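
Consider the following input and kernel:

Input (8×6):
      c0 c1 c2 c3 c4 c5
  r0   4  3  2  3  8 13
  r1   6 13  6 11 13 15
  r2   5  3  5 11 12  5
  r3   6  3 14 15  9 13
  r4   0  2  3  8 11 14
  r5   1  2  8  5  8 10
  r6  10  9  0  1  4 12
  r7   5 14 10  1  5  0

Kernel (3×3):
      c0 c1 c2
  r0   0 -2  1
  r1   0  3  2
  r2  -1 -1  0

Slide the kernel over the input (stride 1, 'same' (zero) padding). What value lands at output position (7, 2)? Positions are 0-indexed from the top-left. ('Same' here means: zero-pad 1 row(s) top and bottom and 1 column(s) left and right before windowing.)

33

The receptive field on the zero-padded input at this output position is [9 0 1 / 14 10 1 / 0 0 0]. Elementwise product with the kernel and sum: 0·-2 + 1·1 + 10·3 + 1·2 + 0·-1 + 0·-1.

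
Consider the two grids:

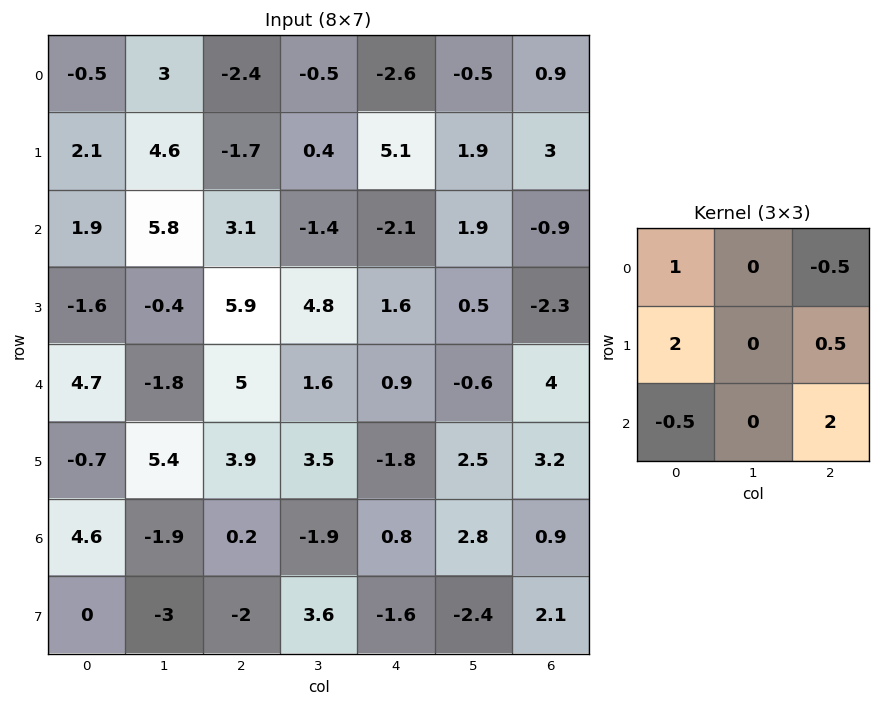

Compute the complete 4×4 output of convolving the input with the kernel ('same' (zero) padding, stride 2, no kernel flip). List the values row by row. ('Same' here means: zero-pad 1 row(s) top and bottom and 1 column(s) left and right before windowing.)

10.7 4.25 2.35 -1.95
-0.2 25.1 -3.8 5.45
10.1 -1.3 10.7 -1.95
-9.65 7.6 -6.75 9.3

Output[0,0]: The receptive field on the zero-padded input at this output position is [0 0 0 / 0 -0.5 3 / 0 2.1 4.6]. Elementwise product with the kernel and sum: 0·1 + 0·-0.5 + 0·2 + 3·0.5 + 0·-0.5 + 4.6·2.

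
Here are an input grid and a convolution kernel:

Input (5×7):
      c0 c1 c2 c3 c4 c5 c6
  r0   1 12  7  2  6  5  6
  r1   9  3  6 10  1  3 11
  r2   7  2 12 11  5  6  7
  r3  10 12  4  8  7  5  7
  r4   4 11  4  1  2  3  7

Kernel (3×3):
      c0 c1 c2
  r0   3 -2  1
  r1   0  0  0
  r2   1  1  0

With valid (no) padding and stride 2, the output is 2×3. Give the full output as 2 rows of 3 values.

-5 46 25
44 24 15

Output[0,0]: The receptive field on the input at this output position is [1 12 7 / 9 3 6 / 7 2 12]. Elementwise product with the kernel and sum: 1·3 + 12·-2 + 7·1 + 7·1 + 2·1.
Output[0,1]: The receptive field on the input at this output position is [7 2 6 / 6 10 1 / 12 11 5]. Elementwise product with the kernel and sum: 7·3 + 2·-2 + 6·1 + 12·1 + 11·1.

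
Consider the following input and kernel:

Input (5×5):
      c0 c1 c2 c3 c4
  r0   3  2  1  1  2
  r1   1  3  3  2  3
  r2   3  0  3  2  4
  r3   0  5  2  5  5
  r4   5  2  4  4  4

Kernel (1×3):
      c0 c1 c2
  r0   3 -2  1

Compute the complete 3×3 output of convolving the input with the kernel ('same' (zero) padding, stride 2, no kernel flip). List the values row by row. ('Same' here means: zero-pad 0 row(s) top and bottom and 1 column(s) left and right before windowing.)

-4 5 -1
-6 -4 -2
-8 2 4

Output[0,0]: The receptive field on the zero-padded input at this output position is [0 3 2]. Elementwise product with the kernel and sum: 0·3 + 3·-2 + 2·1.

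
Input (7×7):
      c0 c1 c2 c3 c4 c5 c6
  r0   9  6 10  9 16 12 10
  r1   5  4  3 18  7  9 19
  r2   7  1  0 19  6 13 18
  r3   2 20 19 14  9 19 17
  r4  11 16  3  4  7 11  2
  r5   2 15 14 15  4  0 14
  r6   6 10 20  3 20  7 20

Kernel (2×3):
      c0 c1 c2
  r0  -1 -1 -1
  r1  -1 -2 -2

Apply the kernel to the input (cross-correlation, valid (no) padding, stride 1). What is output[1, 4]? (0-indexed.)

The receptive field on the input at this output position is [7 9 19 / 6 13 18]. Elementwise product with the kernel and sum: 7·-1 + 9·-1 + 19·-1 + 6·-1 + 13·-2 + 18·-2.

-103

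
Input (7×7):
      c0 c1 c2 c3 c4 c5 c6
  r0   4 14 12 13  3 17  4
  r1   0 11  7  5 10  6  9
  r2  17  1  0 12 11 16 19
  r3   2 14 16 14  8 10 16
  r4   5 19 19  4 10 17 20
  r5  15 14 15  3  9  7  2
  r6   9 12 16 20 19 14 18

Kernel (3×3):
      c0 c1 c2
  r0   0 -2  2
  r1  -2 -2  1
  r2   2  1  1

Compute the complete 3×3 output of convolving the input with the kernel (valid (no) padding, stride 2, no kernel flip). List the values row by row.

Output[0,0]: The receptive field on the input at this output position is [4 14 12 / 0 11 7 / 17 1 0]. Elementwise product with the kernel and sum: 14·-2 + 12·2 + 0·-2 + 11·-2 + 7·1 + 17·2 + 1·1 + 0·1.

16 -11 8
30 -2 43
3 56 46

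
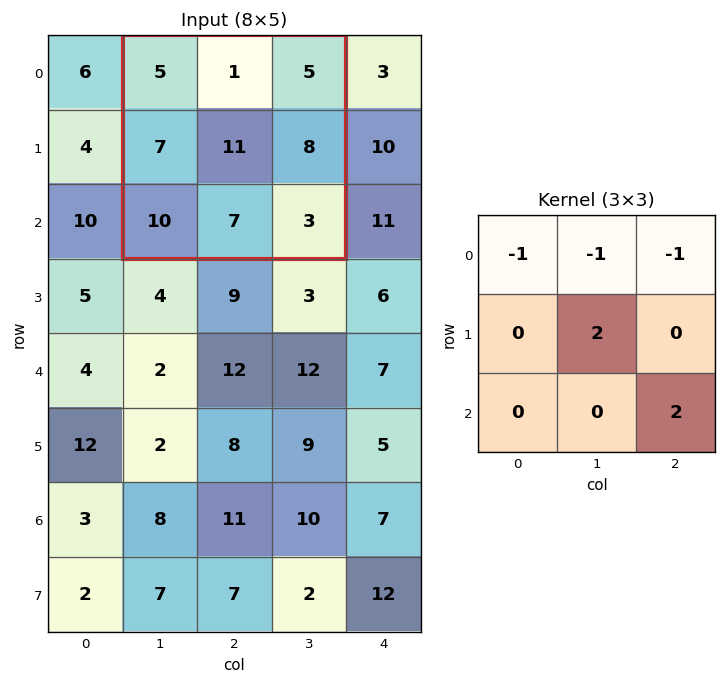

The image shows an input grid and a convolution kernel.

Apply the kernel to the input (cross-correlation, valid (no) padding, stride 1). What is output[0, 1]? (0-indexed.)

The receptive field on the input at this output position is [5 1 5 / 7 11 8 / 10 7 3]. Elementwise product with the kernel and sum: 5·-1 + 1·-1 + 5·-1 + 11·2 + 3·2.

17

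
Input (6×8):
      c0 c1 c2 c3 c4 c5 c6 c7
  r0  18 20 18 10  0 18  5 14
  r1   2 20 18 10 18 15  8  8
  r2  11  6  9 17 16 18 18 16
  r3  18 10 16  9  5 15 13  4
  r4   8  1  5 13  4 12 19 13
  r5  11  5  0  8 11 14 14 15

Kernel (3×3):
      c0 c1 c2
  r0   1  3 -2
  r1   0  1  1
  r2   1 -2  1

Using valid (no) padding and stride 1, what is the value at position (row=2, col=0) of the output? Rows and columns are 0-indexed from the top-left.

48

The receptive field on the input at this output position is [11 6 9 / 18 10 16 / 8 1 5]. Elementwise product with the kernel and sum: 11·1 + 6·3 + 9·-2 + 10·1 + 16·1 + 8·1 + 1·-2 + 5·1.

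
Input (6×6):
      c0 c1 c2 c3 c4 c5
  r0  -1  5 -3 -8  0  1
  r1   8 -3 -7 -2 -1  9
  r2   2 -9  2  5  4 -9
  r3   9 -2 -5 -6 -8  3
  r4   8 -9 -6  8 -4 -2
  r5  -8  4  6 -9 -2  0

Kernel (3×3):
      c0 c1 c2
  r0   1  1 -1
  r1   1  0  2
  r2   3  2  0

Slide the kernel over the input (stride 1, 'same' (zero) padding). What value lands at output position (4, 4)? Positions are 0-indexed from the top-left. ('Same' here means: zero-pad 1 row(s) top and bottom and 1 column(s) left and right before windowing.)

The receptive field on the zero-padded input at this output position is [-6 -8 3 / 8 -4 -2 / -9 -2 0]. Elementwise product with the kernel and sum: -6·1 + -8·1 + 3·-1 + 8·1 + -2·2 + -9·3 + -2·2.

-44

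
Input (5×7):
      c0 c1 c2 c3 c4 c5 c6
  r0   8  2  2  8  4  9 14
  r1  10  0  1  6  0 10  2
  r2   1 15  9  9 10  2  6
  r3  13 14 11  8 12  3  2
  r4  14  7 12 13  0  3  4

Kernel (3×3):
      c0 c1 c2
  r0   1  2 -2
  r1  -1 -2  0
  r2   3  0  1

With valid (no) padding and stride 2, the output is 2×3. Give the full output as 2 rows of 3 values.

Output[0,0]: The receptive field on the input at this output position is [8 2 2 / 10 0 1 / 1 15 9]. Elementwise product with the kernel and sum: 8·1 + 2·2 + 2·-2 + 10·-1 + 0·-2 + 1·3 + 9·1.

10 34 10
26 16 -12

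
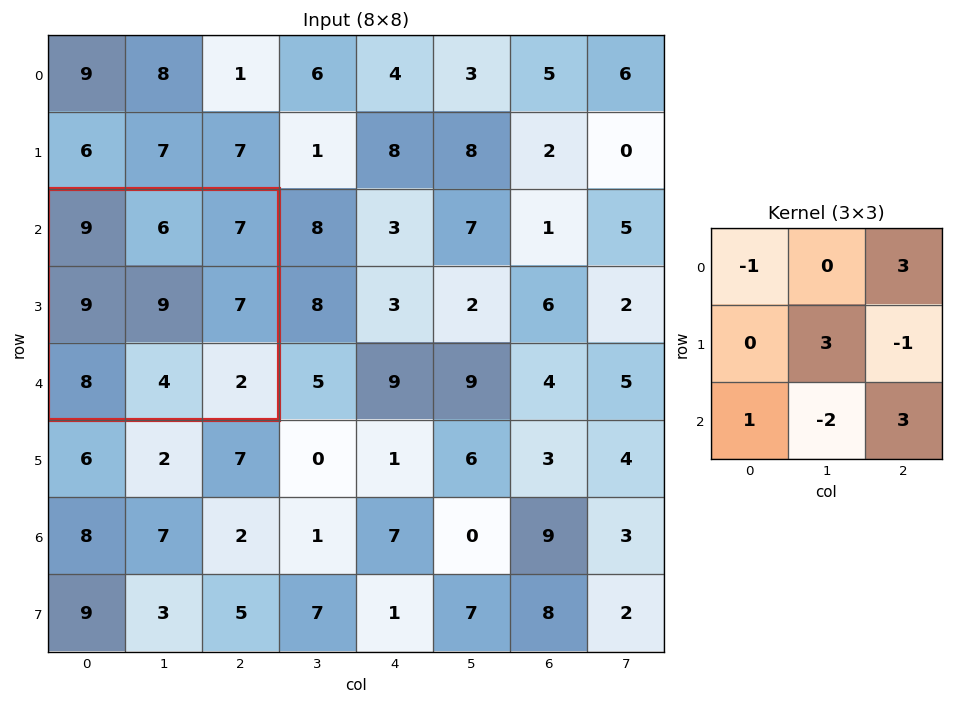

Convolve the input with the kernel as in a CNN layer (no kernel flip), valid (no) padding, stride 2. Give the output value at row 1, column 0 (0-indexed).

The receptive field on the input at this output position is [9 6 7 / 9 9 7 / 8 4 2]. Elementwise product with the kernel and sum: 9·-1 + 7·3 + 9·3 + 7·-1 + 8·1 + 4·-2 + 2·3.

38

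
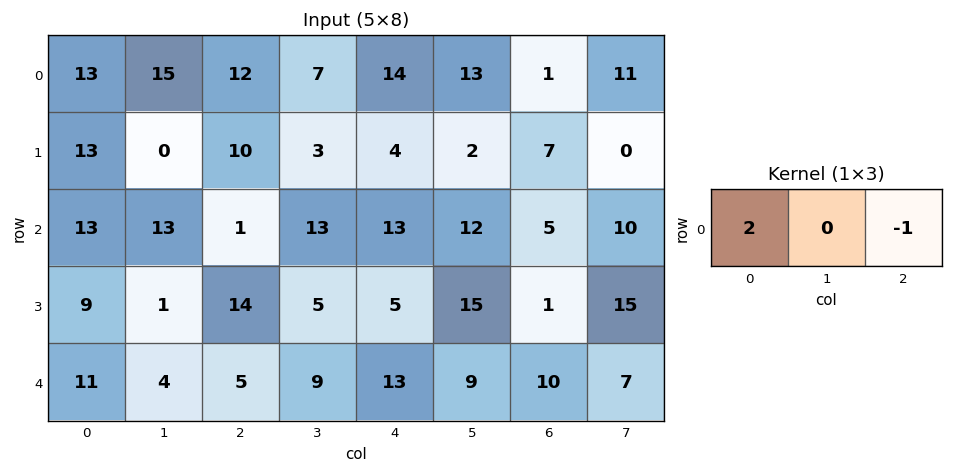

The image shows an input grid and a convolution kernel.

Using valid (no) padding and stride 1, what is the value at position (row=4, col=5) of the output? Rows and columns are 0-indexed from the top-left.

11

The receptive field on the input at this output position is [9 10 7]. Elementwise product with the kernel and sum: 9·2 + 7·-1.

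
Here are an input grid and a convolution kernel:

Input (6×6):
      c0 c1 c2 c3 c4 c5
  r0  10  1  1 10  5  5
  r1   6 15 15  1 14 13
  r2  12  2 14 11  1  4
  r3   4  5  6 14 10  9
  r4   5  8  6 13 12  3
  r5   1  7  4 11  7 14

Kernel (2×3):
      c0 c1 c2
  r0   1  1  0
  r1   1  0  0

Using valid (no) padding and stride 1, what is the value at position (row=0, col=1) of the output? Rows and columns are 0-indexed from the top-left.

The receptive field on the input at this output position is [1 1 10 / 15 15 1]. Elementwise product with the kernel and sum: 1·1 + 1·1 + 15·1.

17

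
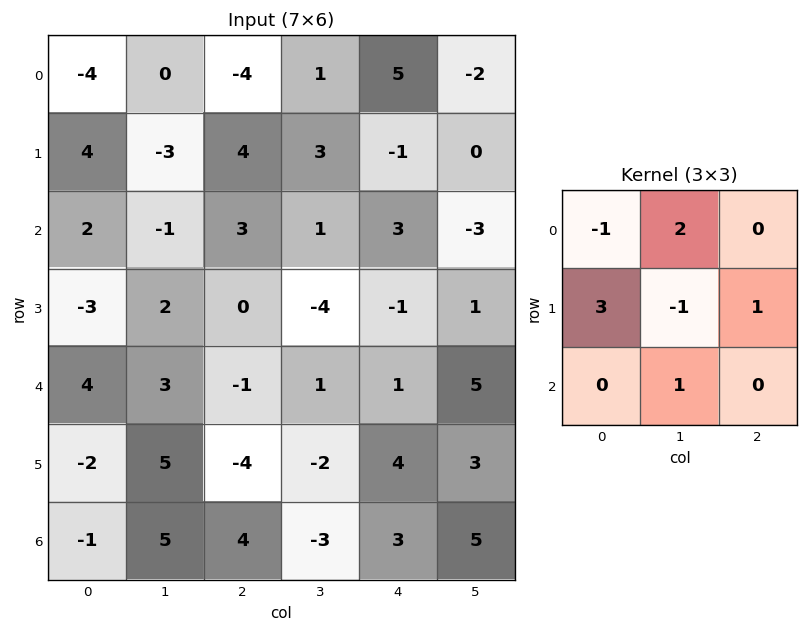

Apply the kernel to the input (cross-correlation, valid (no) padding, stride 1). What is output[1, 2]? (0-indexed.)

The receptive field on the input at this output position is [4 3 -1 / 3 1 3 / 0 -4 -1]. Elementwise product with the kernel and sum: 4·-1 + 3·2 + 3·3 + 1·-1 + 3·1 + -4·1.

9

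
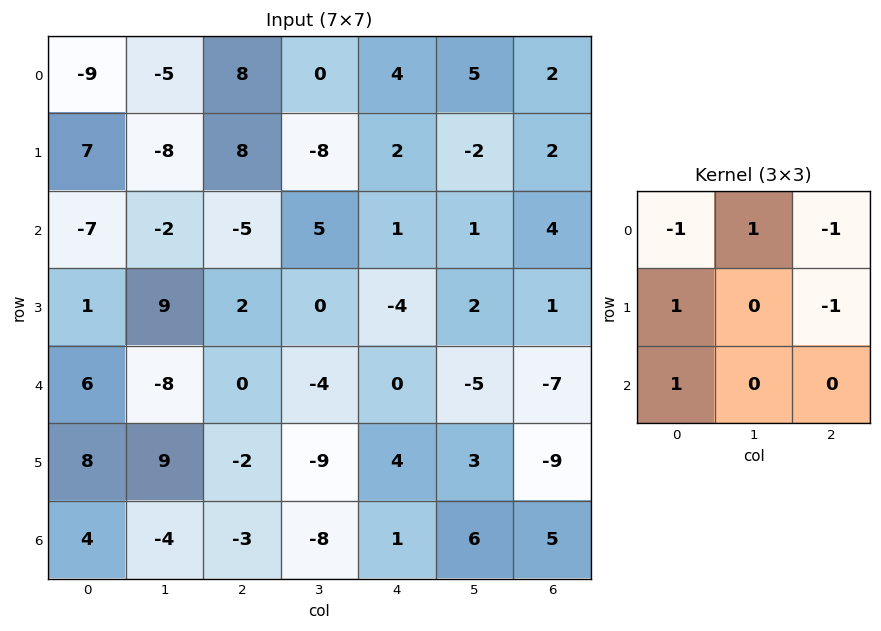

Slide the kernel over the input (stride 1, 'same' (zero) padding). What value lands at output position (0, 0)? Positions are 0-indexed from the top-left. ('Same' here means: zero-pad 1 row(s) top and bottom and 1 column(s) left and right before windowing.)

The receptive field on the zero-padded input at this output position is [0 0 0 / 0 -9 -5 / 0 7 -8]. Elementwise product with the kernel and sum: 0·-1 + 0·1 + 0·-1 + 0·1 + -5·-1 + 0·1.

5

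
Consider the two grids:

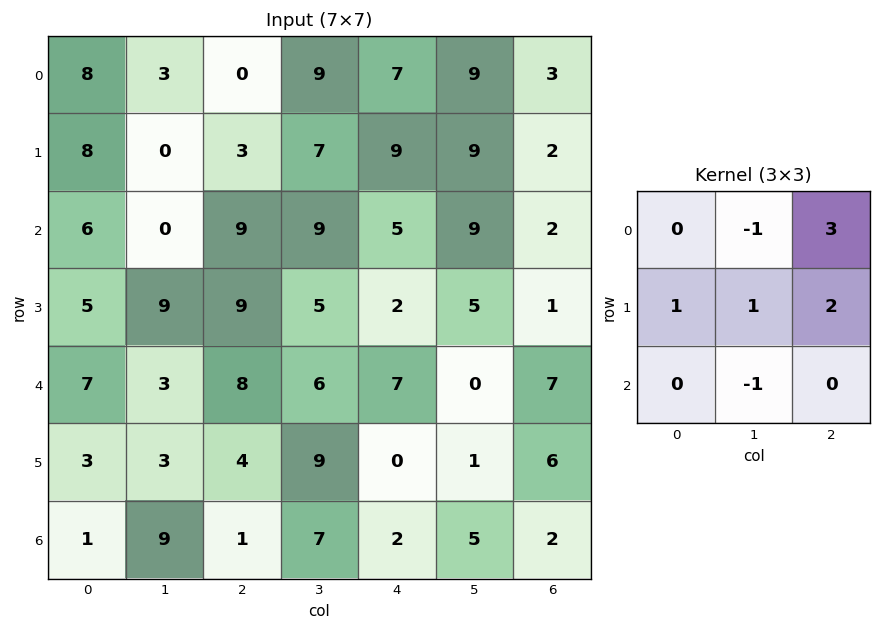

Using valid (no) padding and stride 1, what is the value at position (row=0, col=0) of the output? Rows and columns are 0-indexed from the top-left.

The receptive field on the input at this output position is [8 3 0 / 8 0 3 / 6 0 9]. Elementwise product with the kernel and sum: 3·-1 + 0·3 + 8·1 + 0·1 + 3·2 + 0·-1.

11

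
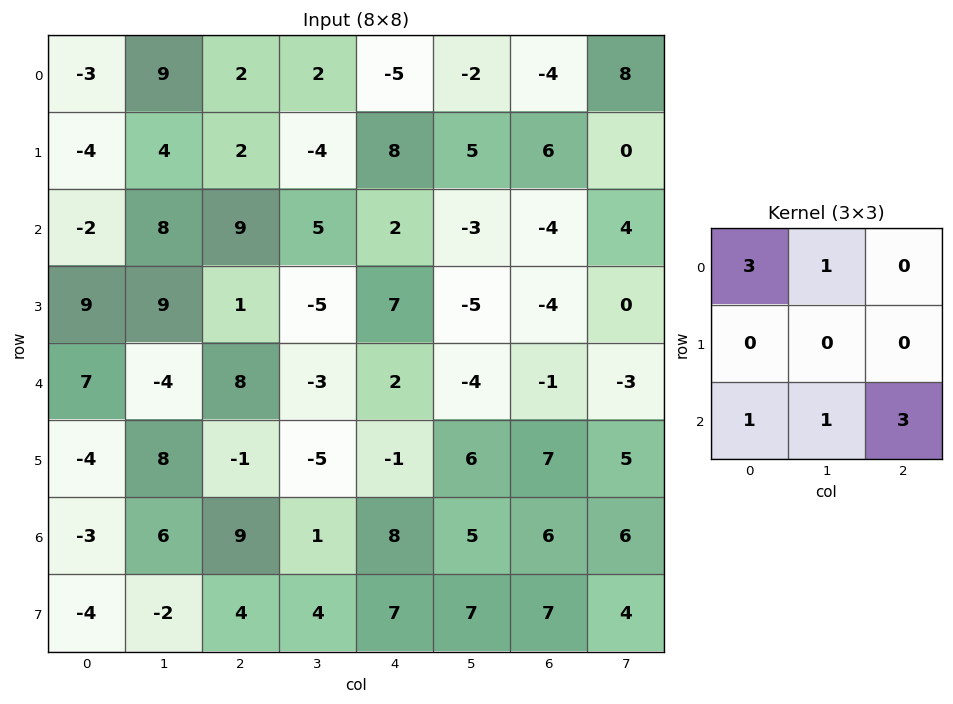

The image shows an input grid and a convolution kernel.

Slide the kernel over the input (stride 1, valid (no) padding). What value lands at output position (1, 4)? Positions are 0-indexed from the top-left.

The receptive field on the input at this output position is [8 5 6 / 2 -3 -4 / 7 -5 -4]. Elementwise product with the kernel and sum: 8·3 + 5·1 + 7·1 + -5·1 + -4·3.

19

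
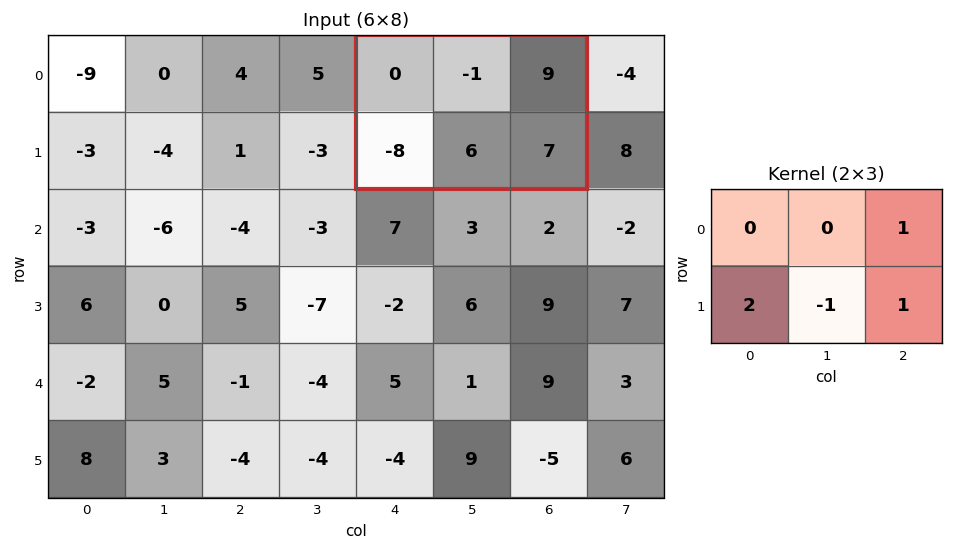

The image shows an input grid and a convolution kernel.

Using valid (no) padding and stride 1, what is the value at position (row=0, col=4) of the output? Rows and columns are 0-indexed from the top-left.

The receptive field on the input at this output position is [0 -1 9 / -8 6 7]. Elementwise product with the kernel and sum: 9·1 + -8·2 + 6·-1 + 7·1.

-6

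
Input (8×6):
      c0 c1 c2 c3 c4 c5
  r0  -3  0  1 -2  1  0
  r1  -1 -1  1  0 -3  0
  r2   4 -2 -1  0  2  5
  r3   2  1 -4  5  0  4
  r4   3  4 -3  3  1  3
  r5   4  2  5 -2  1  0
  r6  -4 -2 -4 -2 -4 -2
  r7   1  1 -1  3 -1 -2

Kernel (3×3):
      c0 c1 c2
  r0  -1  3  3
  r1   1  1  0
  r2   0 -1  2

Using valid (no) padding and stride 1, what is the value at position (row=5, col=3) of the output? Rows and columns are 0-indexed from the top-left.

-4

The receptive field on the input at this output position is [-2 1 0 / -2 -4 -2 / 3 -1 -2]. Elementwise product with the kernel and sum: -2·-1 + 1·3 + 0·3 + -2·1 + -4·1 + -1·-1 + -2·2.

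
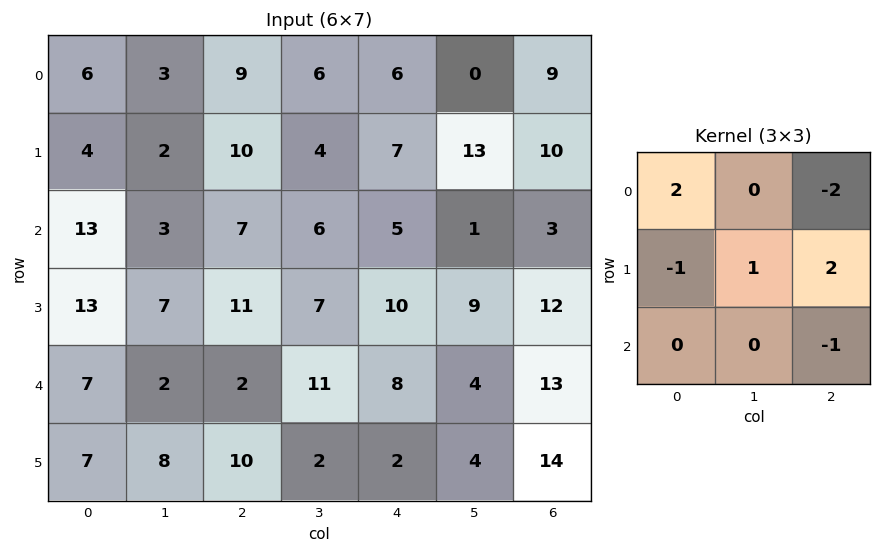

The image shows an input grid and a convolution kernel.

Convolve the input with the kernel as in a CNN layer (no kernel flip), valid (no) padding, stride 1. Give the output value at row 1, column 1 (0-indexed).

The receptive field on the input at this output position is [2 10 4 / 3 7 6 / 7 11 7]. Elementwise product with the kernel and sum: 2·2 + 4·-2 + 3·-1 + 7·1 + 6·2 + 7·-1.

5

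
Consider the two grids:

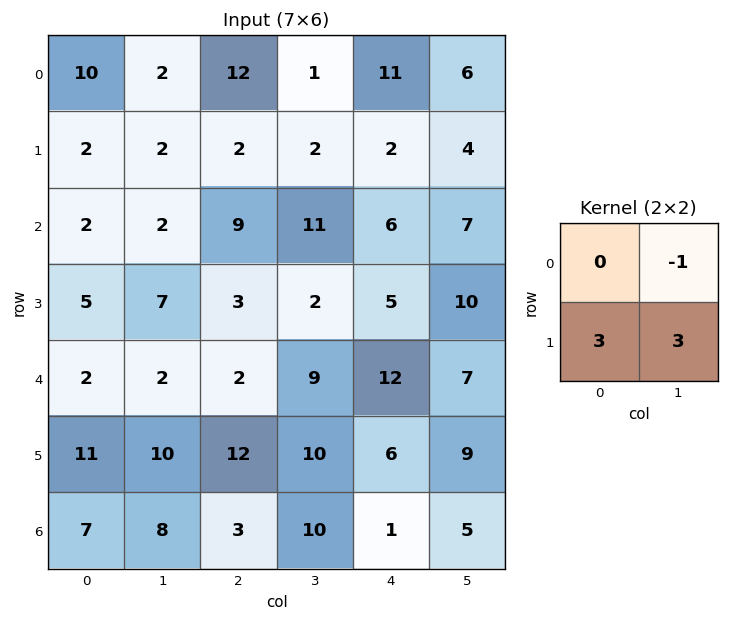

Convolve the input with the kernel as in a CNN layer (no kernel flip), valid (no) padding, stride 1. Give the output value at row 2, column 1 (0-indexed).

The receptive field on the input at this output position is [2 9 / 7 3]. Elementwise product with the kernel and sum: 9·-1 + 7·3 + 3·3.

21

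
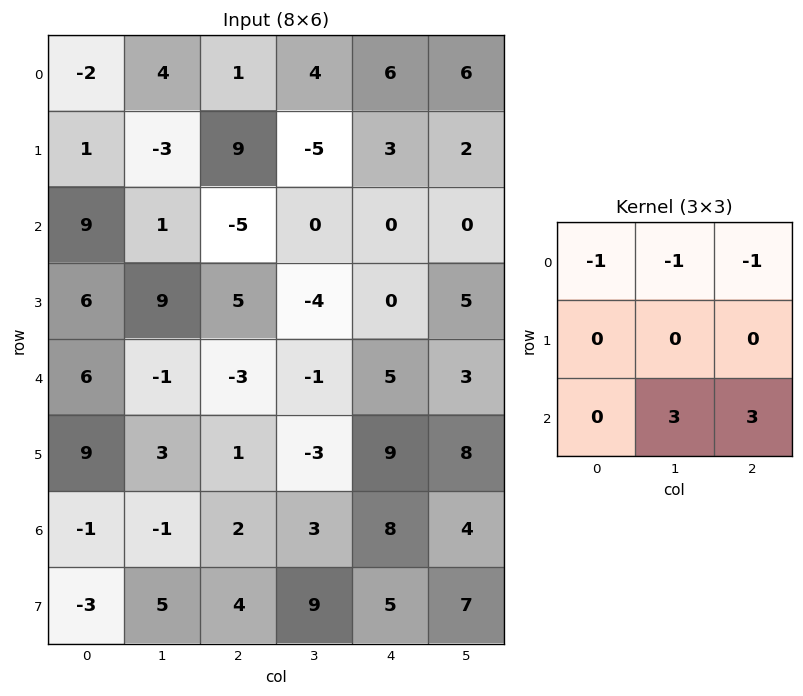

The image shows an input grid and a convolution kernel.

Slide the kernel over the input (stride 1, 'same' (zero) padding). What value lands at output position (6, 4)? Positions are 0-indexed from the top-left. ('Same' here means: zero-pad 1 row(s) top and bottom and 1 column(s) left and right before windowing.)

The receptive field on the zero-padded input at this output position is [-3 9 8 / 3 8 4 / 9 5 7]. Elementwise product with the kernel and sum: -3·-1 + 9·-1 + 8·-1 + 5·3 + 7·3.

22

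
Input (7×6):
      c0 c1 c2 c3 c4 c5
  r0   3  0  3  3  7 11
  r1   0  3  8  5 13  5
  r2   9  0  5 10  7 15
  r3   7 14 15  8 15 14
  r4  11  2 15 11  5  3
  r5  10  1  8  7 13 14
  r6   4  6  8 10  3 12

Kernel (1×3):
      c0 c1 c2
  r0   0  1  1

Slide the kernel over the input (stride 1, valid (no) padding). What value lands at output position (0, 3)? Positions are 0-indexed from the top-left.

18

The receptive field on the input at this output position is [3 7 11]. Elementwise product with the kernel and sum: 7·1 + 11·1.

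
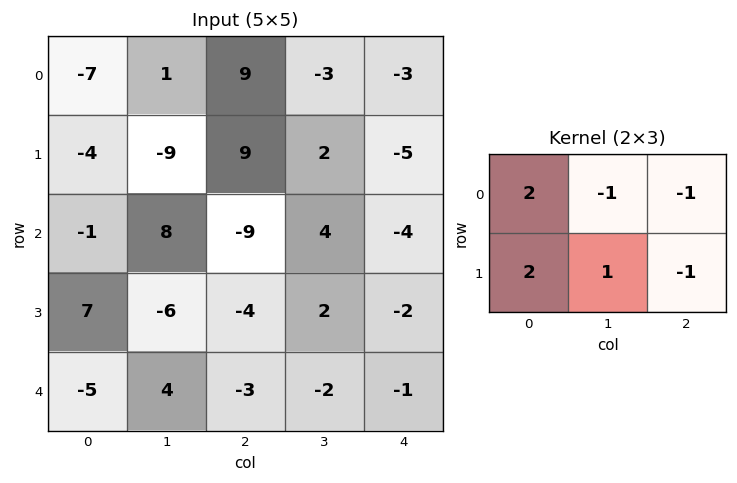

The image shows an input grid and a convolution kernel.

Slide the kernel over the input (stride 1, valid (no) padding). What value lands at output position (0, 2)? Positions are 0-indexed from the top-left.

49

The receptive field on the input at this output position is [9 -3 -3 / 9 2 -5]. Elementwise product with the kernel and sum: 9·2 + -3·-1 + -3·-1 + 9·2 + 2·1 + -5·-1.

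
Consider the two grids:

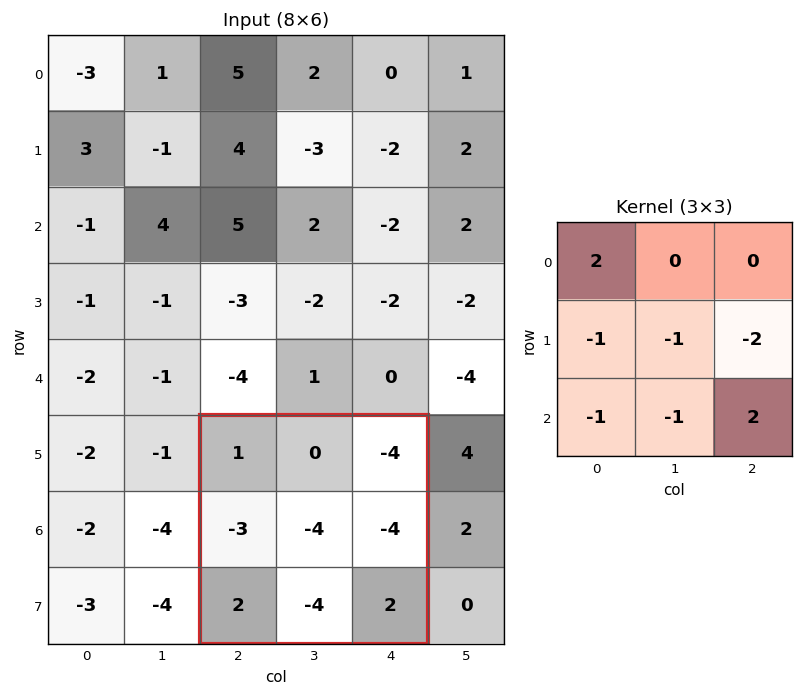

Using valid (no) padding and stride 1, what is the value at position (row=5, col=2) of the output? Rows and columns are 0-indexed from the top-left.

The receptive field on the input at this output position is [1 0 -4 / -3 -4 -4 / 2 -4 2]. Elementwise product with the kernel and sum: 1·2 + -3·-1 + -4·-1 + -4·-2 + 2·-1 + -4·-1 + 2·2.

23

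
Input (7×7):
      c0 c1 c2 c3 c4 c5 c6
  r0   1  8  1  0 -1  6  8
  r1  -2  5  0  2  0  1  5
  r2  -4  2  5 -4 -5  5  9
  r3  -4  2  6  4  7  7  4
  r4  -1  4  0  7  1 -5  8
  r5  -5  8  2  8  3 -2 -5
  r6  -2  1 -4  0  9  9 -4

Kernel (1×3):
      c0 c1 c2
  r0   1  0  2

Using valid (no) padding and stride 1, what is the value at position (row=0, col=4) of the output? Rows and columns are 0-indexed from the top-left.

The receptive field on the input at this output position is [-1 6 8]. Elementwise product with the kernel and sum: -1·1 + 8·2.

15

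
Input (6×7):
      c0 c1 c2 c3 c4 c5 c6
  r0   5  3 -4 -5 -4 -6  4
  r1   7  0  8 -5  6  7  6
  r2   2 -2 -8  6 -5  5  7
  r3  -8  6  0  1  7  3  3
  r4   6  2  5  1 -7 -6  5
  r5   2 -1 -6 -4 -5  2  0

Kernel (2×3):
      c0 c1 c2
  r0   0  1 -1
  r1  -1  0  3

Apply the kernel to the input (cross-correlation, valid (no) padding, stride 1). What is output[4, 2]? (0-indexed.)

-1

The receptive field on the input at this output position is [5 1 -7 / -6 -4 -5]. Elementwise product with the kernel and sum: 1·1 + -7·-1 + -6·-1 + -5·3.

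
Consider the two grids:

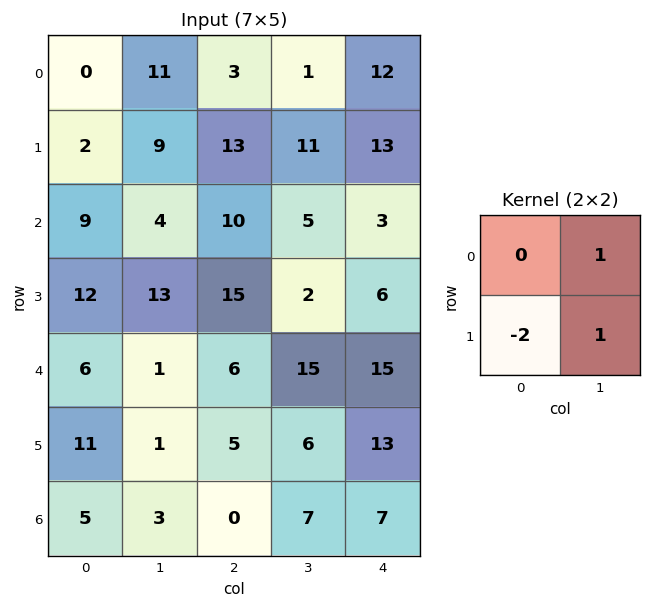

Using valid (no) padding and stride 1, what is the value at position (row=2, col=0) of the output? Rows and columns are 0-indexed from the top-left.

-7

The receptive field on the input at this output position is [9 4 / 12 13]. Elementwise product with the kernel and sum: 4·1 + 12·-2 + 13·1.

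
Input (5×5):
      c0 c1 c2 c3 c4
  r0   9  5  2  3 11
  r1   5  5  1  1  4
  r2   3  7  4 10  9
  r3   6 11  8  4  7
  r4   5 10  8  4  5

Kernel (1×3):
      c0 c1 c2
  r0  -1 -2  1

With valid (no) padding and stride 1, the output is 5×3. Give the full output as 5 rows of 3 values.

-17 -6 3
-14 -6 1
-13 -5 -15
-20 -23 -9
-17 -22 -11

Output[0,0]: The receptive field on the input at this output position is [9 5 2]. Elementwise product with the kernel and sum: 9·-1 + 5·-2 + 2·1.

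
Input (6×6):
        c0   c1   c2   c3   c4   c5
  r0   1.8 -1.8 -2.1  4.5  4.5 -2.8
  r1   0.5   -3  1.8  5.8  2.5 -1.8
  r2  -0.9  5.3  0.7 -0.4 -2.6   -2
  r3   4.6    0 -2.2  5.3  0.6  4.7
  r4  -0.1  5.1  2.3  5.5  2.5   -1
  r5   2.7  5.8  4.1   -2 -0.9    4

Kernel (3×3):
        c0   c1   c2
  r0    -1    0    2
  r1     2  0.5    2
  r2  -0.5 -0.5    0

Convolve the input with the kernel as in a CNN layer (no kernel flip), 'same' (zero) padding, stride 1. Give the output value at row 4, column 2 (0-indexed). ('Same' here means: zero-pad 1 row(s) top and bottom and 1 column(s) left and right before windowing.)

The receptive field on the zero-padded input at this output position is [0 -2.2 5.3 / 5.1 2.3 5.5 / 5.8 4.1 -2]. Elementwise product with the kernel and sum: 0·-1 + 5.3·2 + 5.1·2 + 2.3·0.5 + 5.5·2 + 5.8·-0.5 + 4.1·-0.5.

28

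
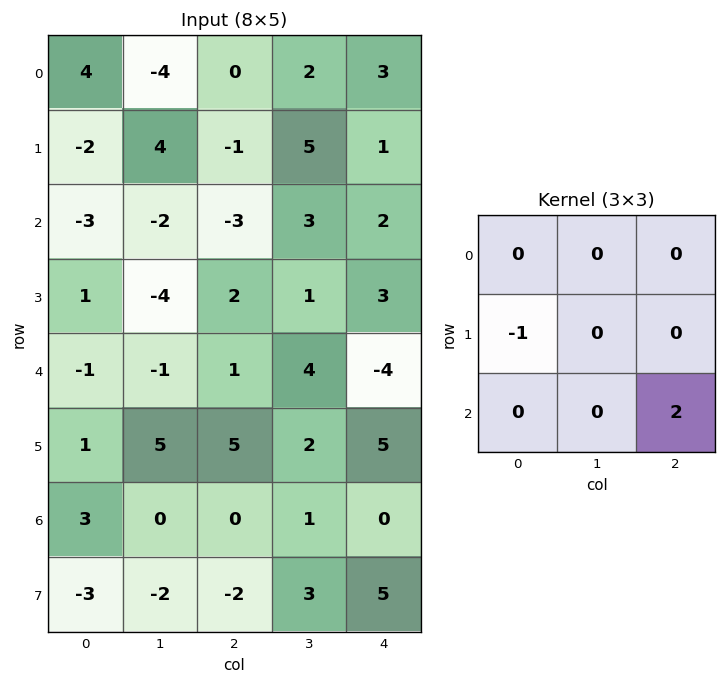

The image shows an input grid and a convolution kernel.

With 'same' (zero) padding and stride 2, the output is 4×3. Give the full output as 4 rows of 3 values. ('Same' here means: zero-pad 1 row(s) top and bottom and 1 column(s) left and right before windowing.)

Output[0,0]: The receptive field on the zero-padded input at this output position is [0 0 0 / 0 4 -4 / 0 -2 4]. Elementwise product with the kernel and sum: 0·-1 + 4·2.

8 14 -2
-8 4 -3
10 5 -4
-4 6 -1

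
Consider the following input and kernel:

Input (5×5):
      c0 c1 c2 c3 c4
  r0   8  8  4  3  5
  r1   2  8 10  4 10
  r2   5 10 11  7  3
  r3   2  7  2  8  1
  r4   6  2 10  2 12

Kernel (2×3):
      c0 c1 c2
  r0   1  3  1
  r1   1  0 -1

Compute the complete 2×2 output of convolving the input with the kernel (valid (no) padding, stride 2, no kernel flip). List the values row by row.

Output[0,0]: The receptive field on the input at this output position is [8 8 4 / 2 8 10]. Elementwise product with the kernel and sum: 8·1 + 8·3 + 4·1 + 2·1 + 10·-1.

28 18
46 36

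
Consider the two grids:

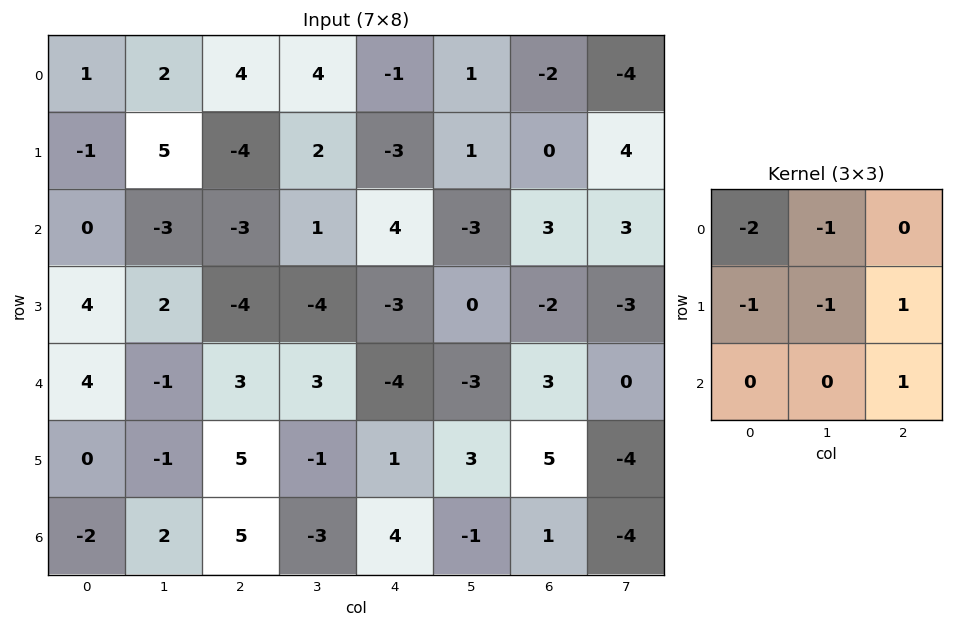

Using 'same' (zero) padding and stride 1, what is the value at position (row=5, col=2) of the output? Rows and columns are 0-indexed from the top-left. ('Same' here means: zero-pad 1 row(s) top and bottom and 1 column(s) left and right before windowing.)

The receptive field on the zero-padded input at this output position is [-1 3 3 / -1 5 -1 / 2 5 -3]. Elementwise product with the kernel and sum: -1·-2 + 3·-1 + -1·-1 + 5·-1 + -1·1 + -3·1.

-9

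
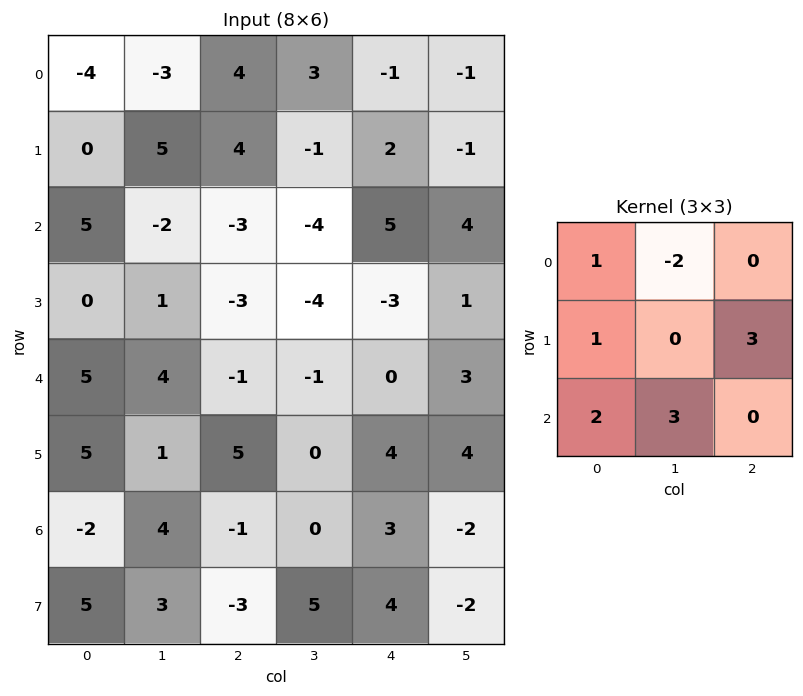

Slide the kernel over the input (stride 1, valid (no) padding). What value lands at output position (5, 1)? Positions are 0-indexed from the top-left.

The receptive field on the input at this output position is [1 5 0 / 4 -1 0 / 3 -3 5]. Elementwise product with the kernel and sum: 1·1 + 5·-2 + 4·1 + 0·3 + 3·2 + -3·3.

-8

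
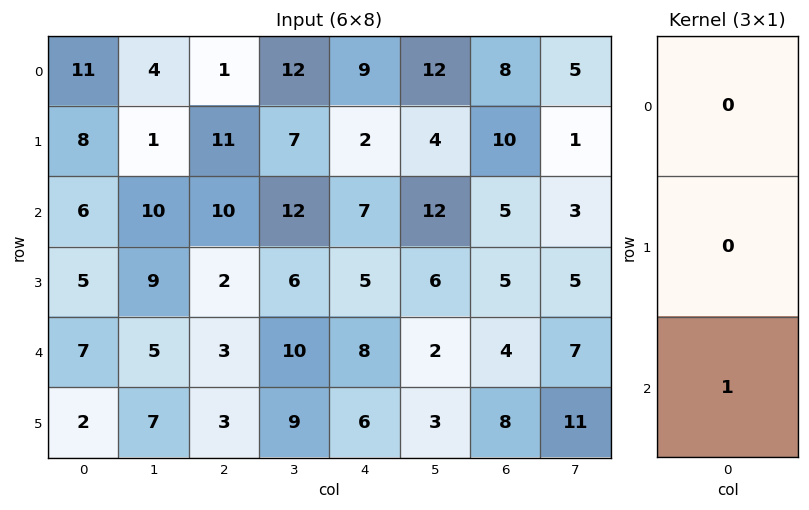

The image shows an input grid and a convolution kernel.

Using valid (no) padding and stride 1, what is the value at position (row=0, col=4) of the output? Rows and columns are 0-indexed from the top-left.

The receptive field on the input at this output position is [9 / 2 / 7]. Elementwise product with the kernel and sum: 7·1.

7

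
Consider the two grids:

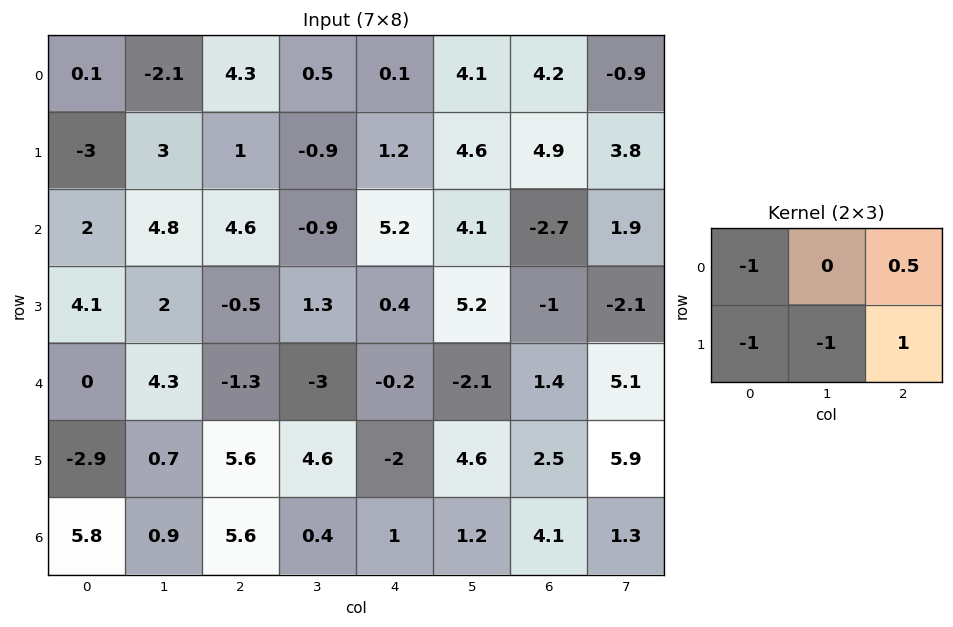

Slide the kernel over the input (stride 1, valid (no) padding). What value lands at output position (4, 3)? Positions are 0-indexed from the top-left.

3.95

The receptive field on the input at this output position is [-3 -0.2 -2.1 / 4.6 -2 4.6]. Elementwise product with the kernel and sum: -3·-1 + -2.1·0.5 + 4.6·-1 + -2·-1 + 4.6·1.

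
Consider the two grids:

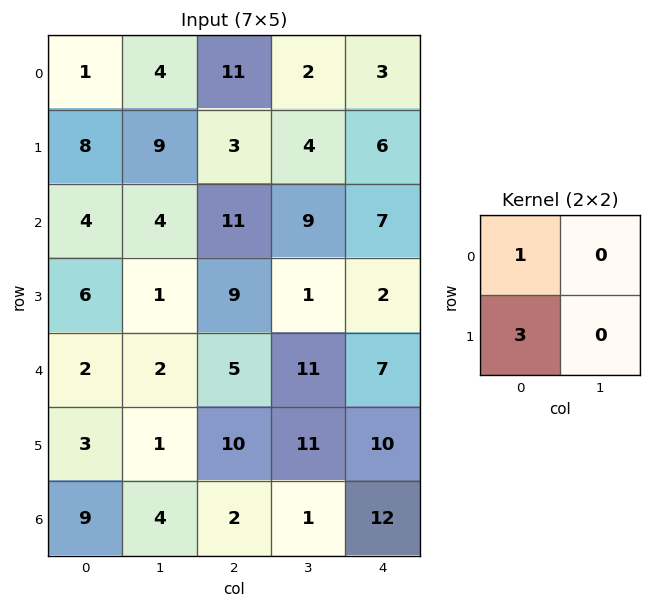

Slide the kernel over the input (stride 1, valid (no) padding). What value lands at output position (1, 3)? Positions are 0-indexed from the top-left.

31

The receptive field on the input at this output position is [4 6 / 9 7]. Elementwise product with the kernel and sum: 4·1 + 9·3.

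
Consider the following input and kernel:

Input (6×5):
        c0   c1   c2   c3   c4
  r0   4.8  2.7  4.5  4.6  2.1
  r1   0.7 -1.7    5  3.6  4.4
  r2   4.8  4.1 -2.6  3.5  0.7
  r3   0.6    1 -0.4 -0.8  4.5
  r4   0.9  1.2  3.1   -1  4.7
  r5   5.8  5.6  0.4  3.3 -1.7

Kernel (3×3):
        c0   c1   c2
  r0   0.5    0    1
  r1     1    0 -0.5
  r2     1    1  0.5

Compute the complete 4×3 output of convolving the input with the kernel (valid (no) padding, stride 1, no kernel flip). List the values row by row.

Output[0,0]: The receptive field on the input at this output position is [4.8 2.7 4.5 / 0.7 -1.7 5 / 4.8 4.1 -2.6]. Elementwise product with the kernel and sum: 4.8·0.5 + 4.5·1 + 0.7·1 + 5·-0.5 + 4.8·1 + 4.1·1 + -2.6·0.5.

12.7 5.7 8.4
12.85 5.3 5
4.25 10.75 1.2
10.85 9.05 7.9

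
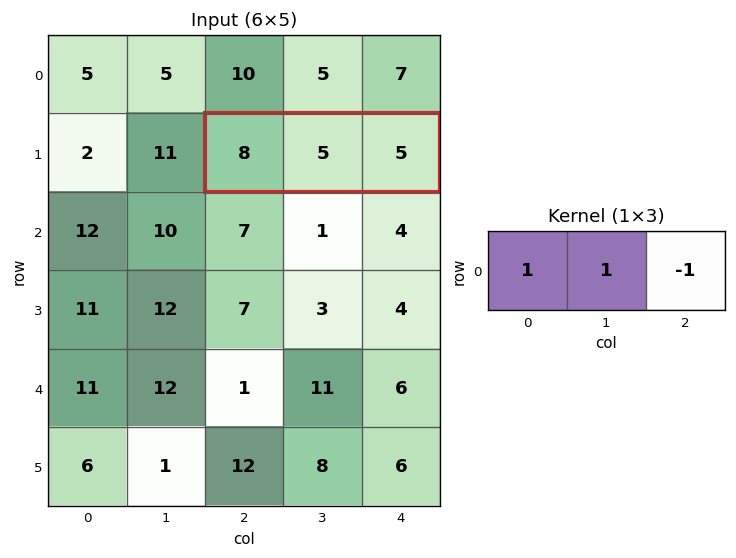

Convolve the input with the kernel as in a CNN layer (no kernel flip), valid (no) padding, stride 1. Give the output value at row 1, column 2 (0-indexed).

The receptive field on the input at this output position is [8 5 5]. Elementwise product with the kernel and sum: 8·1 + 5·1 + 5·-1.

8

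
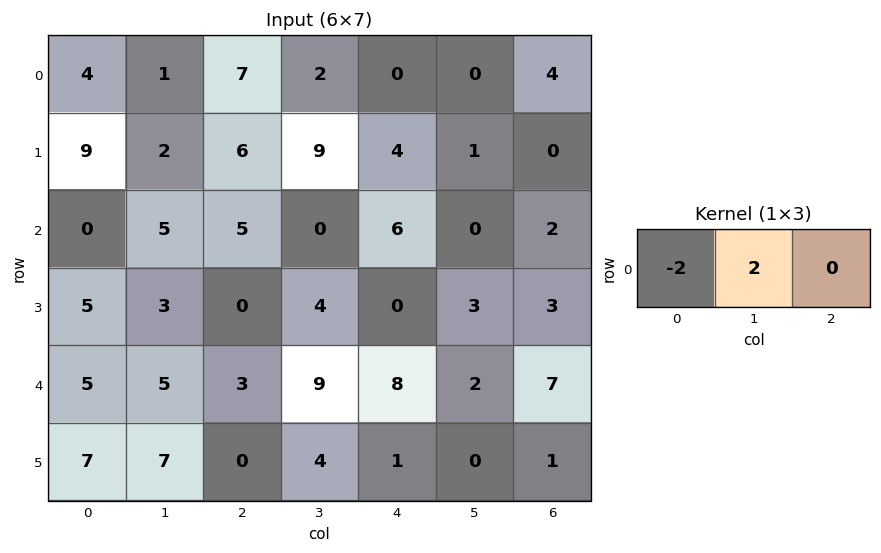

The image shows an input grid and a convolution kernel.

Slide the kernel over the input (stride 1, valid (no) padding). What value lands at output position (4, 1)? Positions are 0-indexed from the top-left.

-4

The receptive field on the input at this output position is [5 3 9]. Elementwise product with the kernel and sum: 5·-2 + 3·2.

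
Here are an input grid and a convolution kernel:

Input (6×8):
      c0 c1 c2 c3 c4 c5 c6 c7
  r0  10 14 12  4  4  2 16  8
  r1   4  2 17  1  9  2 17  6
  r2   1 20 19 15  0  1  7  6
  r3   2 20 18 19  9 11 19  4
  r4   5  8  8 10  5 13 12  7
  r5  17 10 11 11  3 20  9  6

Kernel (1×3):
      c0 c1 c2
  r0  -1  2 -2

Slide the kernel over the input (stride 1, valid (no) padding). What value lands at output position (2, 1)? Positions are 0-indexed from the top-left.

-12

The receptive field on the input at this output position is [20 19 15]. Elementwise product with the kernel and sum: 20·-1 + 19·2 + 15·-2.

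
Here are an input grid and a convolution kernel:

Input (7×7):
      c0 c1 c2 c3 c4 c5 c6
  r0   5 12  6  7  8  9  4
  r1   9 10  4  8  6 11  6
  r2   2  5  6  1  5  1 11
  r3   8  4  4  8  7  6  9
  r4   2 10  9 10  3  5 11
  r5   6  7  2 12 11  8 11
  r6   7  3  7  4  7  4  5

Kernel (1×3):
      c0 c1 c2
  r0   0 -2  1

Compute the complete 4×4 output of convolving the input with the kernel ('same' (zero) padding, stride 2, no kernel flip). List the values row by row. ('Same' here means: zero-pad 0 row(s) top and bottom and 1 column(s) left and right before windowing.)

Output[0,0]: The receptive field on the zero-padded input at this output position is [0 5 12]. Elementwise product with the kernel and sum: 5·-2 + 12·1.

2 -5 -7 -8
1 -11 -9 -22
6 -8 -1 -22
-11 -10 -10 -10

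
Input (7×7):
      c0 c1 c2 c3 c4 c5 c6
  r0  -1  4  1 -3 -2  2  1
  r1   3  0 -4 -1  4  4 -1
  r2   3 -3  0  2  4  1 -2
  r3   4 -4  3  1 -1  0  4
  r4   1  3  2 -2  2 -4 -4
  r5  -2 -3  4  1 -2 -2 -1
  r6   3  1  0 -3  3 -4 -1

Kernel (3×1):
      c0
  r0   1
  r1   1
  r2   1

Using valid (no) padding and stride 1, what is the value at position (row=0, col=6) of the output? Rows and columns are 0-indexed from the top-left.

-2

The receptive field on the input at this output position is [1 / -1 / -2]. Elementwise product with the kernel and sum: 1·1 + -1·1 + -2·1.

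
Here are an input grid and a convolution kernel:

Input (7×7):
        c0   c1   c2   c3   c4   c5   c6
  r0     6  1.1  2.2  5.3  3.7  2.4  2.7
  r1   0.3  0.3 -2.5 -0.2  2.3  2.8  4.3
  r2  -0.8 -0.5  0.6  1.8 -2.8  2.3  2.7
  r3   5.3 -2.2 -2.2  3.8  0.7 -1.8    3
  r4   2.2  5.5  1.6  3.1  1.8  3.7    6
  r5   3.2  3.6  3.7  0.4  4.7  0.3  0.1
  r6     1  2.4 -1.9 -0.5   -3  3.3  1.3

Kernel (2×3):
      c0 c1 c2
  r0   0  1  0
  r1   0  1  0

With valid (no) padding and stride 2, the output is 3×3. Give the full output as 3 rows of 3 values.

Output[0,0]: The receptive field on the input at this output position is [6 1.1 2.2 / 0.3 0.3 -2.5]. Elementwise product with the kernel and sum: 1.1·1 + 0.3·1.
Output[0,1]: The receptive field on the input at this output position is [2.2 5.3 3.7 / -2.5 -0.2 2.3]. Elementwise product with the kernel and sum: 5.3·1 + -0.2·1.

1.4 5.1 5.2
-2.7 5.6 0.5
9.1 3.5 4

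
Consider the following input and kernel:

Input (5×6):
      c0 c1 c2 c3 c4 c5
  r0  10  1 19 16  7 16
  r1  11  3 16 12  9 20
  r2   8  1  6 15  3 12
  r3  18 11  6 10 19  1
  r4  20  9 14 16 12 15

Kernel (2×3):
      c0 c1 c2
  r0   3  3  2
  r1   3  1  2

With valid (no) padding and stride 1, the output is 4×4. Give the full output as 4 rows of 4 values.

Output[0,0]: The receptive field on the input at this output position is [10 1 19 / 11 3 16]. Elementwise product with the kernel and sum: 10·3 + 1·3 + 19·2 + 11·3 + 3·1 + 16·2.

139 141 197 186
111 120 141 175
116 110 135 129
196 144 168 179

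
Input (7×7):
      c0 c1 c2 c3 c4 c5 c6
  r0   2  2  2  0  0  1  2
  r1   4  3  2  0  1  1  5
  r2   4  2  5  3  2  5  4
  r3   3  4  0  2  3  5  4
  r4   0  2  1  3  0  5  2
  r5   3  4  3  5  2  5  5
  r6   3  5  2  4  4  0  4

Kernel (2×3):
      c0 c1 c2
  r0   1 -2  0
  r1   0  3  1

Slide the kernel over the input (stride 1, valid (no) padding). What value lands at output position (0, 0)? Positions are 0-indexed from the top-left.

The receptive field on the input at this output position is [2 2 2 / 4 3 2]. Elementwise product with the kernel and sum: 2·1 + 2·-2 + 3·3 + 2·1.

9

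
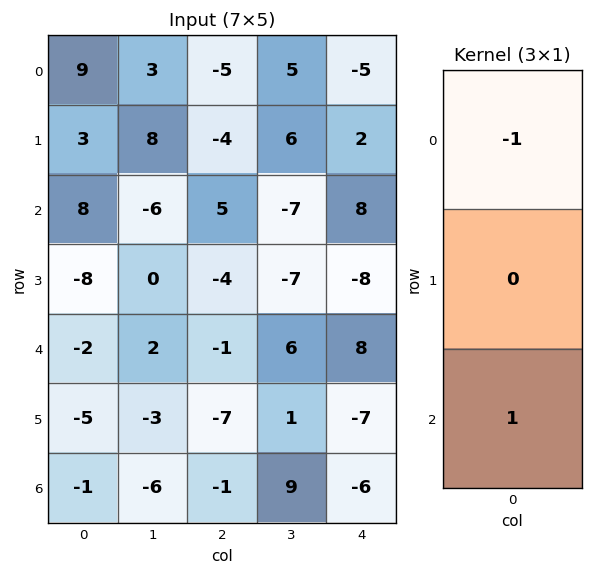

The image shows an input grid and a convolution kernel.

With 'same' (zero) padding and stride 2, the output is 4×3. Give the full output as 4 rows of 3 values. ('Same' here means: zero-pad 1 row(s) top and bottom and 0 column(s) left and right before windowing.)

Output[0,0]: The receptive field on the zero-padded input at this output position is [0 / 9 / 3]. Elementwise product with the kernel and sum: 0·-1 + 3·1.
Output[0,1]: The receptive field on the zero-padded input at this output position is [0 / -5 / -4]. Elementwise product with the kernel and sum: 0·-1 + -4·1.

3 -4 2
-11 0 -10
3 -3 1
5 7 7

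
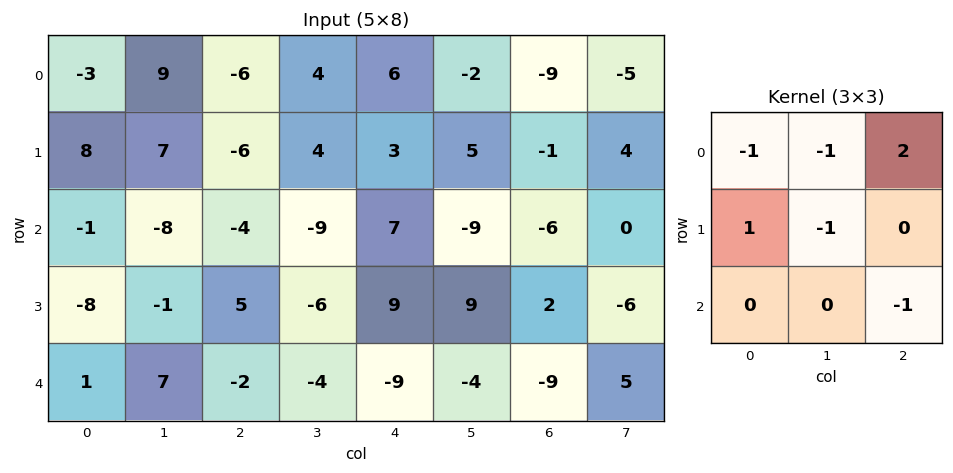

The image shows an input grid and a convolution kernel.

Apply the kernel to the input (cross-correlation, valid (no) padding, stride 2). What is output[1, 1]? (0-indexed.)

The receptive field on the input at this output position is [-4 -9 7 / 5 -6 9 / -2 -4 -9]. Elementwise product with the kernel and sum: -4·-1 + -9·-1 + 7·2 + 5·1 + -6·-1 + -9·-1.

47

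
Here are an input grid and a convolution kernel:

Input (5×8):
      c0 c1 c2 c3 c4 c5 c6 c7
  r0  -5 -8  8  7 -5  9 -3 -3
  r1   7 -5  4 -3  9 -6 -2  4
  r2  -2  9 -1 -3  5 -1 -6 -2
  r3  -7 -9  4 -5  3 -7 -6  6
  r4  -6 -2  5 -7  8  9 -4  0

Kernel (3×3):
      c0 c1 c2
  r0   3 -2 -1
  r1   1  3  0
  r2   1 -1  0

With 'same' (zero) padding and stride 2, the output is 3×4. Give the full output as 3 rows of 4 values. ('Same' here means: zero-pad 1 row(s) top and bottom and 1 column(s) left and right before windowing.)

Output[0,0]: The receptive field on the zero-padded input at this output position is [0 0 0 / 0 -5 -8 / 0 7 -5]. Elementwise product with the kernel and sum: 0·3 + 0·-2 + 0·-1 + 0·1 + -5·3 + 0·1 + 7·-1.

-22 7 -20 -4
-8 -27 -17 -38
5 -17 3 -18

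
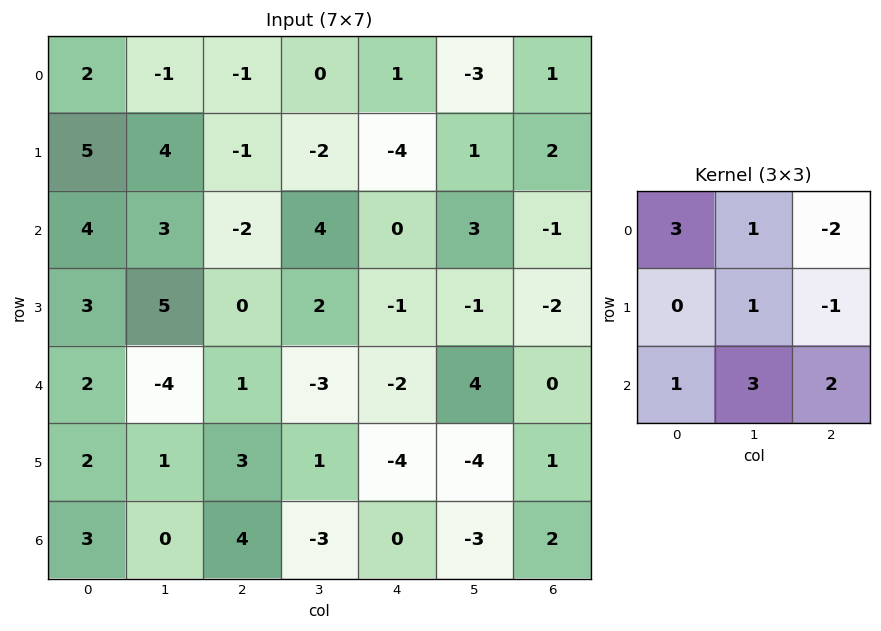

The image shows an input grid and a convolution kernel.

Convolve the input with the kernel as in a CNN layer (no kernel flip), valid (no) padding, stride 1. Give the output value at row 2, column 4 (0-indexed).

16

The receptive field on the input at this output position is [0 3 -1 / -1 -1 -2 / -2 4 0]. Elementwise product with the kernel and sum: 0·3 + 3·1 + -1·-2 + -1·1 + -2·-1 + -2·1 + 4·3 + 0·2.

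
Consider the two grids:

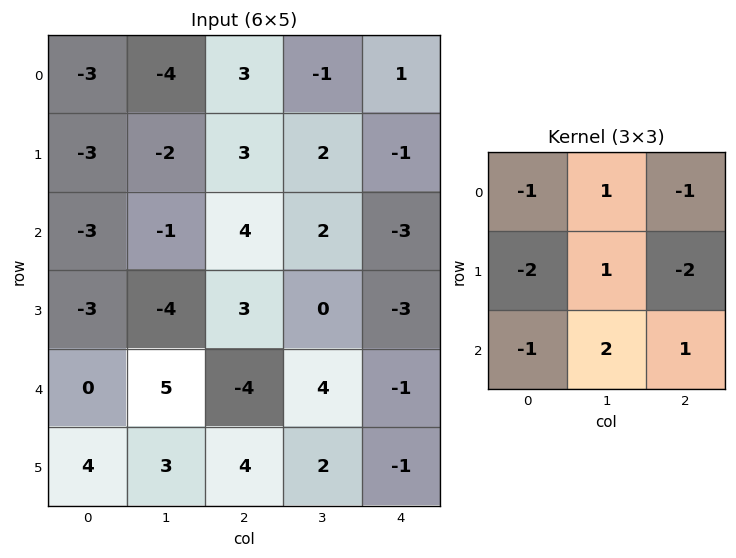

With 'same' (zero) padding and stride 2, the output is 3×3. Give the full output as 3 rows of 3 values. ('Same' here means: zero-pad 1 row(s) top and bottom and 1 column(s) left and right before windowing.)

-3 23 -1
-12 15 -16
2 -8 -16

Output[0,0]: The receptive field on the zero-padded input at this output position is [0 0 0 / 0 -3 -4 / 0 -3 -2]. Elementwise product with the kernel and sum: 0·-1 + 0·1 + 0·-1 + 0·-2 + -3·1 + -4·-2 + 0·-1 + -3·2 + -2·1.
Output[0,1]: The receptive field on the zero-padded input at this output position is [0 0 0 / -4 3 -1 / -2 3 2]. Elementwise product with the kernel and sum: 0·-1 + 0·1 + 0·-1 + -4·-2 + 3·1 + -1·-2 + -2·-1 + 3·2 + 2·1.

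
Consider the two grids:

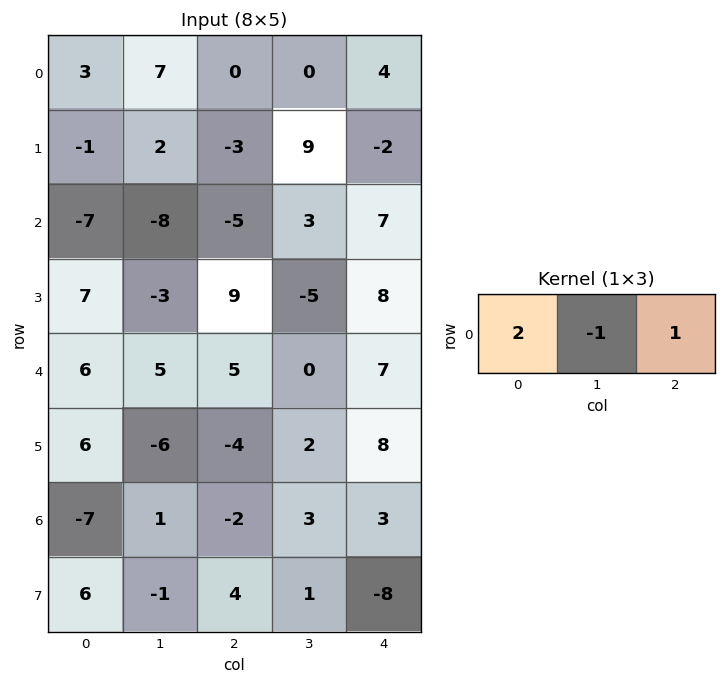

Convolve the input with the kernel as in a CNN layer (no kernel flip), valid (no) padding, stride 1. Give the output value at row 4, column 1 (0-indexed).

The receptive field on the input at this output position is [5 5 0]. Elementwise product with the kernel and sum: 5·2 + 5·-1 + 0·1.

5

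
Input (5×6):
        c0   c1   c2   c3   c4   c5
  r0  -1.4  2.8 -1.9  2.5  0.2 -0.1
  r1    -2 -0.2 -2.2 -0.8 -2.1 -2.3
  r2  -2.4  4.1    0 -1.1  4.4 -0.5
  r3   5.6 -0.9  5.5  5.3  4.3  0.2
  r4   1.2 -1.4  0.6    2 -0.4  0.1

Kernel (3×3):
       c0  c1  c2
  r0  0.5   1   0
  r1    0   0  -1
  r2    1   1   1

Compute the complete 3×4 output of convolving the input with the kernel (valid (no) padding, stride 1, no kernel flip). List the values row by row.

Output[0,0]: The receptive field on the input at this output position is [-1.4 2.8 -1.9 / -2 -0.2 -2.2 / -2.4 4.1 0]. Elementwise product with the kernel and sum: -1.4·0.5 + 2.8·1 + -2.2·-1 + -2.4·1 + 4.1·1 + 0·1.

6 3.3 6.95 6.55
9 8.7 8.8 7.8
-2.2 -2.05 -3.2 5.35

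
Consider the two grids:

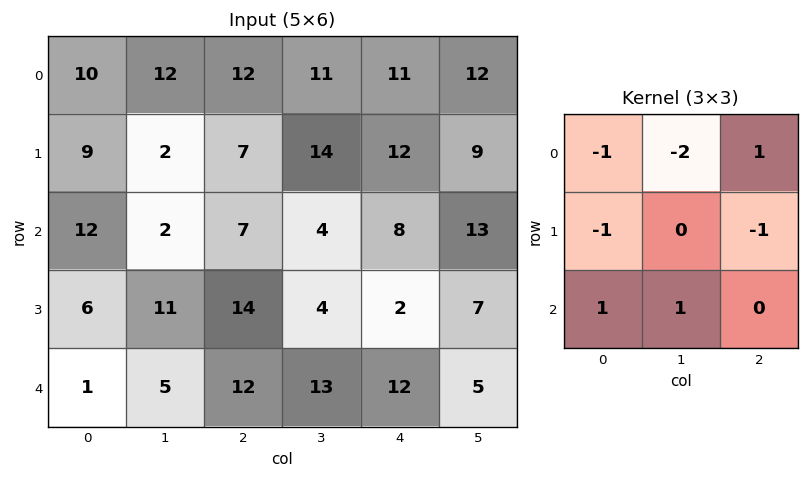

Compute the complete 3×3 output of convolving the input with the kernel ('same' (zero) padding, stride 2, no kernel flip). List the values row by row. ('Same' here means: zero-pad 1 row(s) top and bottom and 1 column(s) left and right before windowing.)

-3 -14 3
-12 17 -40
-6 -53 -19

Output[0,0]: The receptive field on the zero-padded input at this output position is [0 0 0 / 0 10 12 / 0 9 2]. Elementwise product with the kernel and sum: 0·-1 + 0·-2 + 0·1 + 0·-1 + 12·-1 + 0·1 + 9·1.
Output[0,1]: The receptive field on the zero-padded input at this output position is [0 0 0 / 12 12 11 / 2 7 14]. Elementwise product with the kernel and sum: 0·-1 + 0·-2 + 0·1 + 12·-1 + 11·-1 + 2·1 + 7·1.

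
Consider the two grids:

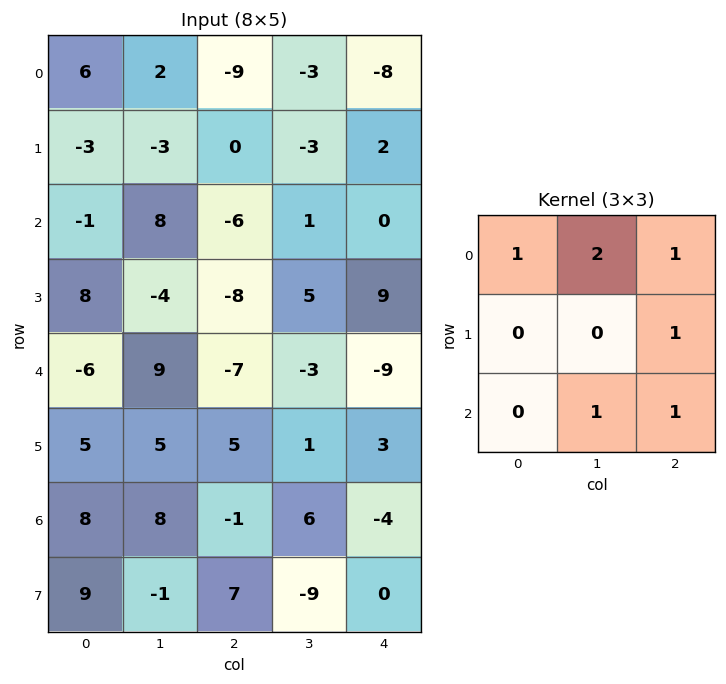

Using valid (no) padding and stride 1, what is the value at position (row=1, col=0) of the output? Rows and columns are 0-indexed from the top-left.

The receptive field on the input at this output position is [-3 -3 0 / -1 8 -6 / 8 -4 -8]. Elementwise product with the kernel and sum: -3·1 + -3·2 + 0·1 + -6·1 + -4·1 + -8·1.

-27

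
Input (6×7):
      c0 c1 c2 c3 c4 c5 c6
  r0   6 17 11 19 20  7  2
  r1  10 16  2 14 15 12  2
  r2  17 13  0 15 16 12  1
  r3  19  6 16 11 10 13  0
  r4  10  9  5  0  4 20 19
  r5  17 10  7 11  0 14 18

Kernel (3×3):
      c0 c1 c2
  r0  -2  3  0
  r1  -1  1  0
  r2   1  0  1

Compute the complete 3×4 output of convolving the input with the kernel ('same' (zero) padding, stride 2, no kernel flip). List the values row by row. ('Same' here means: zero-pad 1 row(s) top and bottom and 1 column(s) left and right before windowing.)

Output[0,0]: The receptive field on the zero-padded input at this output position is [0 0 0 / 0 6 17 / 0 10 16]. Elementwise product with the kernel and sum: 0·-2 + 0·3 + 0·-1 + 6·1 + 0·1 + 16·1.

22 24 27 7
53 -22 42 -16
77 53 37 -13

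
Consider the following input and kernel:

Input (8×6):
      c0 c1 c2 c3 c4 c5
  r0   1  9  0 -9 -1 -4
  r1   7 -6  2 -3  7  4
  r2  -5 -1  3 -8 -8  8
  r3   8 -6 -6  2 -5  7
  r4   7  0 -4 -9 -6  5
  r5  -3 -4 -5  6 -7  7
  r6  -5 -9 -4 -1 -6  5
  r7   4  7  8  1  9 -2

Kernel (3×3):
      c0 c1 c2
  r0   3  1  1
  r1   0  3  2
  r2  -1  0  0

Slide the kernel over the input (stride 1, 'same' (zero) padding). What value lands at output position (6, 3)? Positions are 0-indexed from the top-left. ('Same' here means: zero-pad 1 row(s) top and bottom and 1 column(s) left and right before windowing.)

-39

The receptive field on the zero-padded input at this output position is [-5 6 -7 / -4 -1 -6 / 8 1 9]. Elementwise product with the kernel and sum: -5·3 + 6·1 + -7·1 + -1·3 + -6·2 + 8·-1.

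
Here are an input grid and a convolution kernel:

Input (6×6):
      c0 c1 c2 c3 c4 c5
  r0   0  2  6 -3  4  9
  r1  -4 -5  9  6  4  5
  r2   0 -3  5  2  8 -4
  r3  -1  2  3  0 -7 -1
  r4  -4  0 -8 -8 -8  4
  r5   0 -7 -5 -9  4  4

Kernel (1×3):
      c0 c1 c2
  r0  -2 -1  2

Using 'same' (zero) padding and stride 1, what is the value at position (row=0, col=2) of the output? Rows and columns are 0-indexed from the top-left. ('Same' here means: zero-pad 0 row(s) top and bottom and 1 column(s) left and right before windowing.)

The receptive field on the zero-padded input at this output position is [2 6 -3]. Elementwise product with the kernel and sum: 2·-2 + 6·-1 + -3·2.

-16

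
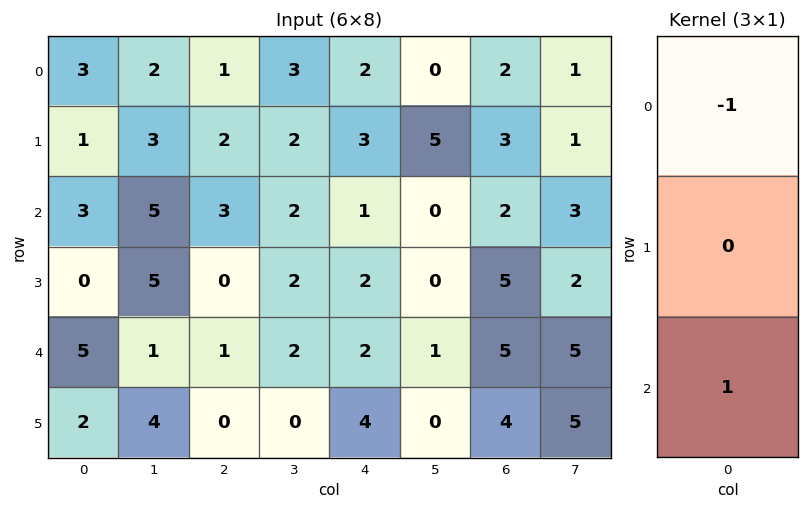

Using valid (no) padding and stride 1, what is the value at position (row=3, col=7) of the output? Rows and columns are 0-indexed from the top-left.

The receptive field on the input at this output position is [2 / 5 / 5]. Elementwise product with the kernel and sum: 2·-1 + 5·1.

3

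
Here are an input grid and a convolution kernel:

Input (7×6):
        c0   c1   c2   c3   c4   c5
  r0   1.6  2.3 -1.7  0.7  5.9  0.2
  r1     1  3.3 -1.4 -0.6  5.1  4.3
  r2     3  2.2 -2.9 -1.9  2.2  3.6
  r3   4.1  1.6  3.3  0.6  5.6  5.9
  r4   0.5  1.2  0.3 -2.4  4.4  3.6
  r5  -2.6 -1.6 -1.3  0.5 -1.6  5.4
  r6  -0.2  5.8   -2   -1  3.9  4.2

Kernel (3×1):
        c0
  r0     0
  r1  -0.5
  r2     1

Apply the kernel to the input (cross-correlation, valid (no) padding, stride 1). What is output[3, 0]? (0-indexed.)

The receptive field on the input at this output position is [4.1 / 0.5 / -2.6]. Elementwise product with the kernel and sum: 0.5·-0.5 + -2.6·1.

-2.85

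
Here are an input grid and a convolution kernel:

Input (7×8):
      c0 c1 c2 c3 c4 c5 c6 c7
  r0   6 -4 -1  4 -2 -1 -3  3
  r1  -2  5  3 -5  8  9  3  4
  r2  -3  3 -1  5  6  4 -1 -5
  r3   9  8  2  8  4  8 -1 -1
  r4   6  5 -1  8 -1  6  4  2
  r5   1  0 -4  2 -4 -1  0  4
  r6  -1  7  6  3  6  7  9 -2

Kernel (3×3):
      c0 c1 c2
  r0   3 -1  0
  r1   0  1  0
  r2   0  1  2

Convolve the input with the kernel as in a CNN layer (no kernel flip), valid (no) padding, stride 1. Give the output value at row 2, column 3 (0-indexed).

The receptive field on the input at this output position is [5 6 4 / 8 4 8 / 8 -1 6]. Elementwise product with the kernel and sum: 5·3 + 6·-1 + 4·1 + -1·1 + 6·2.

24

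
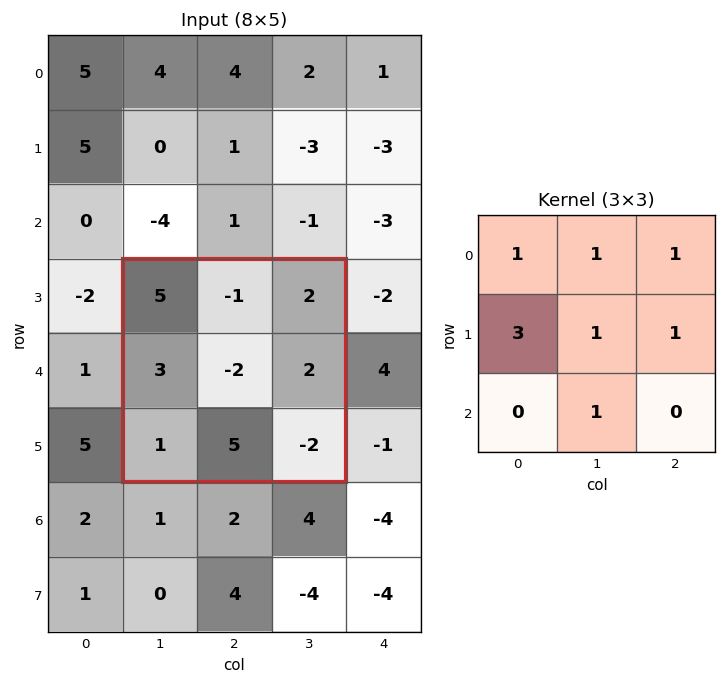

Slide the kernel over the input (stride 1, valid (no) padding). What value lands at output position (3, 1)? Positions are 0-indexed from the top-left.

The receptive field on the input at this output position is [5 -1 2 / 3 -2 2 / 1 5 -2]. Elementwise product with the kernel and sum: 5·1 + -1·1 + 2·1 + 3·3 + -2·1 + 2·1 + 5·1.

20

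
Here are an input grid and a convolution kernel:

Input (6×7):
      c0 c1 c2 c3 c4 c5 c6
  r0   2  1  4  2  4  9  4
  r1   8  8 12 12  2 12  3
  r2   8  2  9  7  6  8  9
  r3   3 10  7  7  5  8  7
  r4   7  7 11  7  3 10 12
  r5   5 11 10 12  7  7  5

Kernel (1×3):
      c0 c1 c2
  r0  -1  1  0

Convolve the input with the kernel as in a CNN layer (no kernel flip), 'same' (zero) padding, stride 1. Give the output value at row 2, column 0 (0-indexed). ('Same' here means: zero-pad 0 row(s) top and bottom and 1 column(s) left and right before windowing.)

The receptive field on the zero-padded input at this output position is [0 8 2]. Elementwise product with the kernel and sum: 0·-1 + 8·1.

8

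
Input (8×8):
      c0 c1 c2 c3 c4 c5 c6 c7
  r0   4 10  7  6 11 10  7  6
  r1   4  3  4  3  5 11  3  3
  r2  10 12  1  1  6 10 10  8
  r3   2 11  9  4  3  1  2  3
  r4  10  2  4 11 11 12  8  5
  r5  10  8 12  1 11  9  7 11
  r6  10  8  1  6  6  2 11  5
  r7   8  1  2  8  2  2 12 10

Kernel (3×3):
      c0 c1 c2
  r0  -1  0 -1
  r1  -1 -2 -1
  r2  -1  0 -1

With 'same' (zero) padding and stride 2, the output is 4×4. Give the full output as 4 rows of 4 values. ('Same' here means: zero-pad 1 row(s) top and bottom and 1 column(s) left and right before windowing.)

-21 -36 -52 -44
-46 -36 -42 -56
-41 -45 -60 -57
-37 -34 -40 -61

Output[0,0]: The receptive field on the zero-padded input at this output position is [0 0 0 / 0 4 10 / 0 4 3]. Elementwise product with the kernel and sum: 0·-1 + 0·-1 + 0·-1 + 4·-2 + 10·-1 + 0·-1 + 3·-1.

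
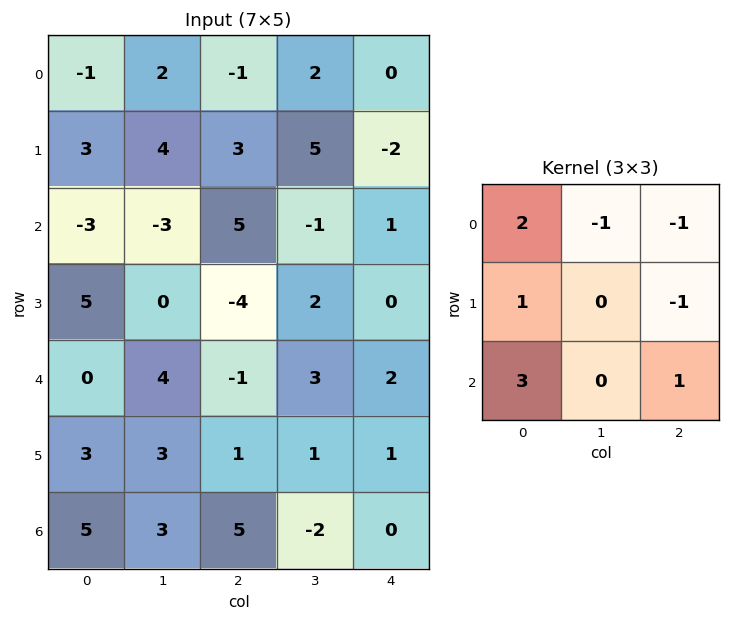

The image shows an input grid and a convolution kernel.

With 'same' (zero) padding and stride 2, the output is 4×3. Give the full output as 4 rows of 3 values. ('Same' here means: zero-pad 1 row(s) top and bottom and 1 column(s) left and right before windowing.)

Output[0,0]: The receptive field on the zero-padded input at this output position is [0 0 0 / 0 -1 2 / 0 3 4]. Elementwise product with the kernel and sum: 0·2 + 0·-1 + 0·-1 + 0·1 + 2·-1 + 0·3 + 4·1.

2 17 17
-4 0 17
-6 13 10
-9 9 -1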